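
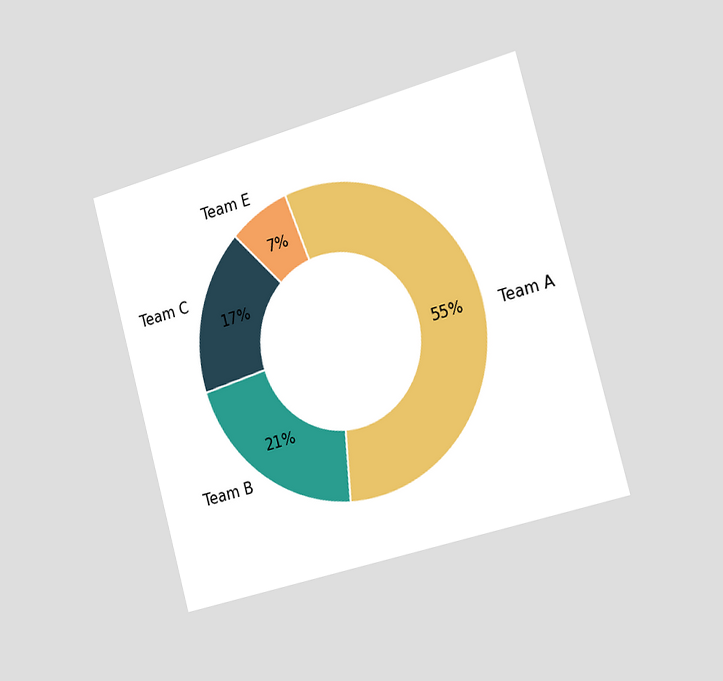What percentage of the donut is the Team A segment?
55%

The chart is tilted about 15° counter-clockwise and viewed slightly from the right. The Team A segment takes up 55% of the ring.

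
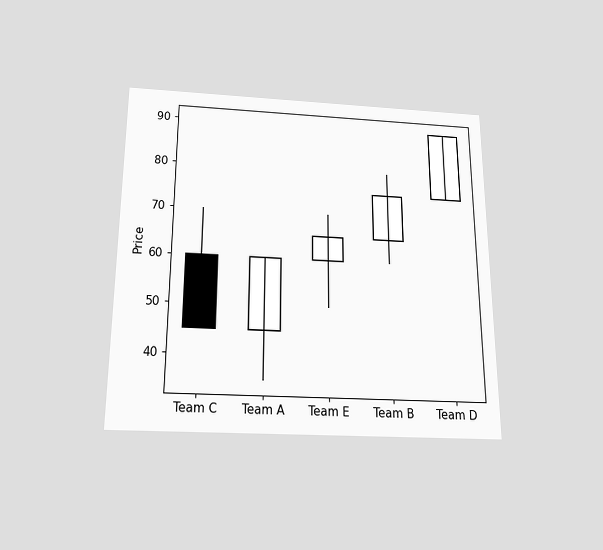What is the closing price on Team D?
90

The chart is viewed slightly from below. The Team D candle closes at 90.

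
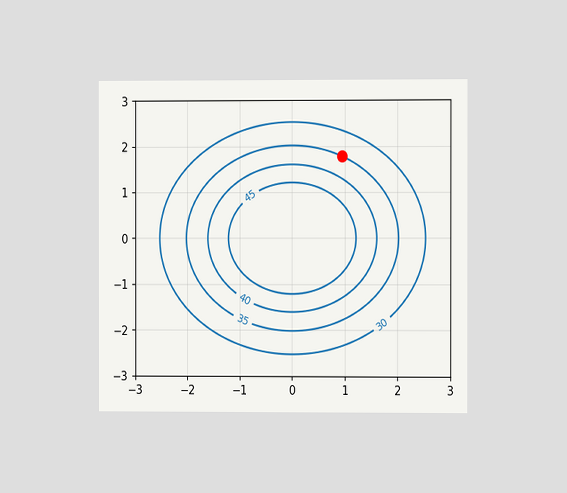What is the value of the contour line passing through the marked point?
35

The chart is viewed at a slight angle. The marked point sits on the contour labelled 35.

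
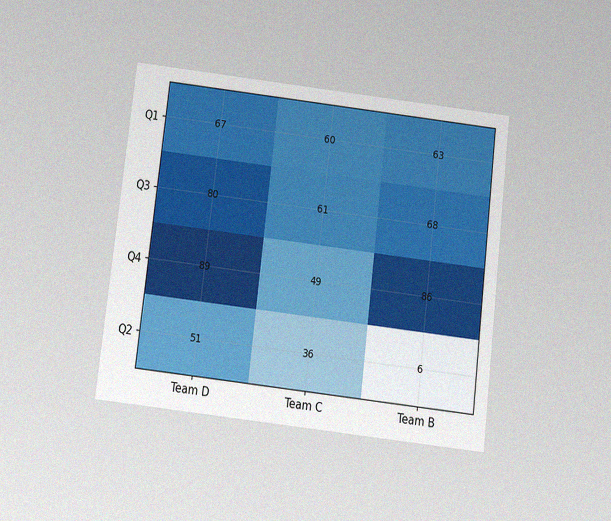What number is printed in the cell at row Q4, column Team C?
49

The chart is tilted about 7° clockwise and viewed slightly from below, with some photo noise. The (Q4, Team C) cell reads 49.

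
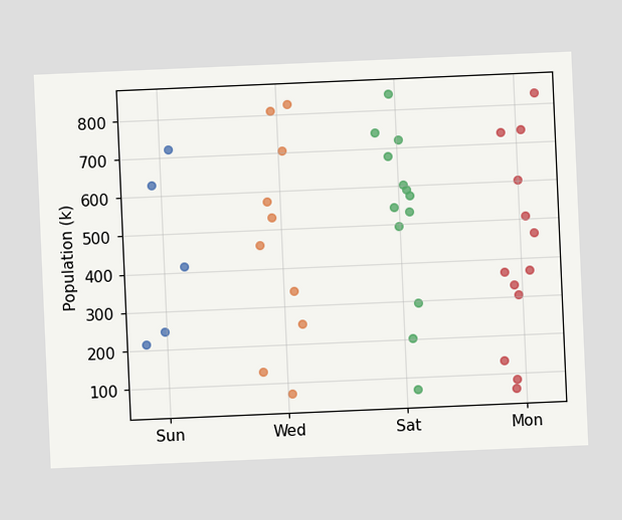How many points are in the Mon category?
The chart is tilted about 2° counter-clockwise. Counting the markers in the Mon column gives 13.

13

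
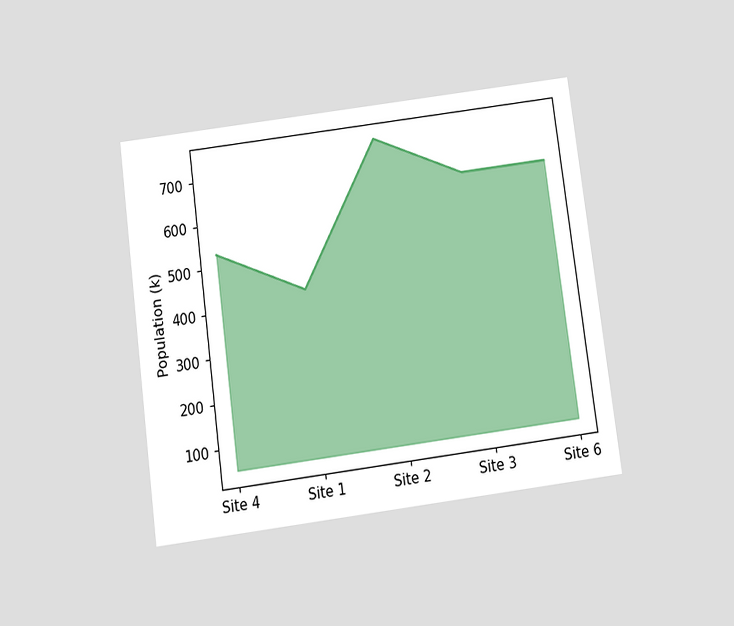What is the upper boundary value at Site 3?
The chart is tilted about 8° counter-clockwise and viewed slightly from below. At Site 3 the upper boundary is at 636k.

636k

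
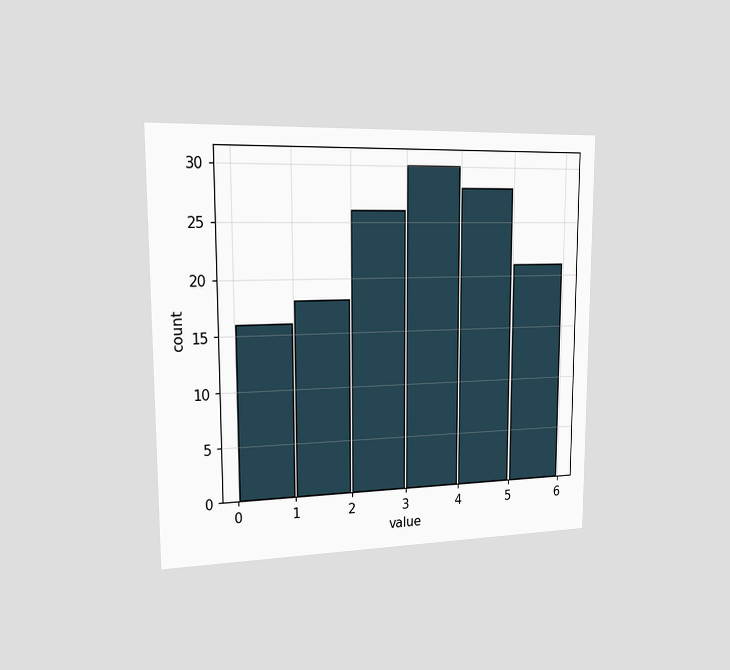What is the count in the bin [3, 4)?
The chart is viewed slightly from the left. The [3, 4) bin has height 30.

30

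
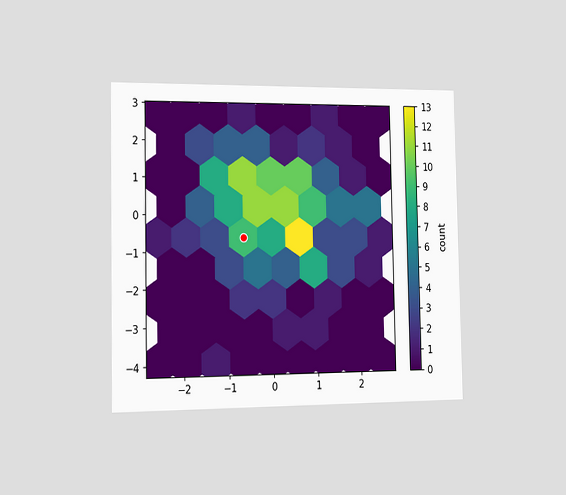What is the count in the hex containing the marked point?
The chart is viewed slightly from the left. The marked hex reads 9 on the colorbar.

9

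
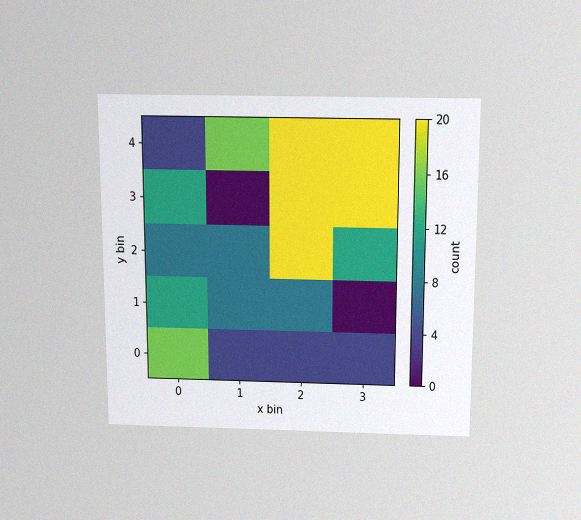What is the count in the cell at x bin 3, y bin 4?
The chart is viewed slightly from above, with some photo noise. Matching the cell (3, 4) against the colorbar gives 20.

20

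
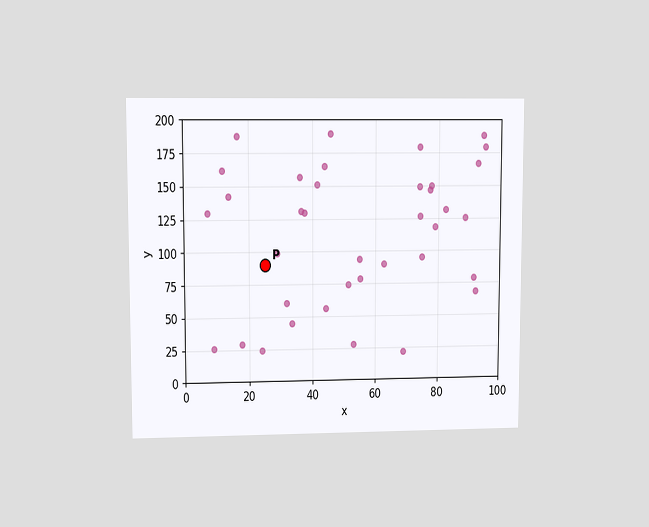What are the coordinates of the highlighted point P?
The chart is viewed at a slight angle. Following the gridlines from P to each axis, P sits at (25, 90).

(25, 90)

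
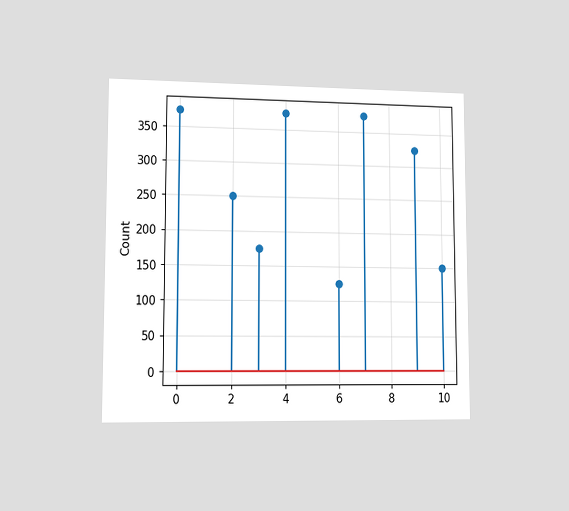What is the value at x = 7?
The chart is viewed at a slight angle. The stem at x=7 reaches 375.

375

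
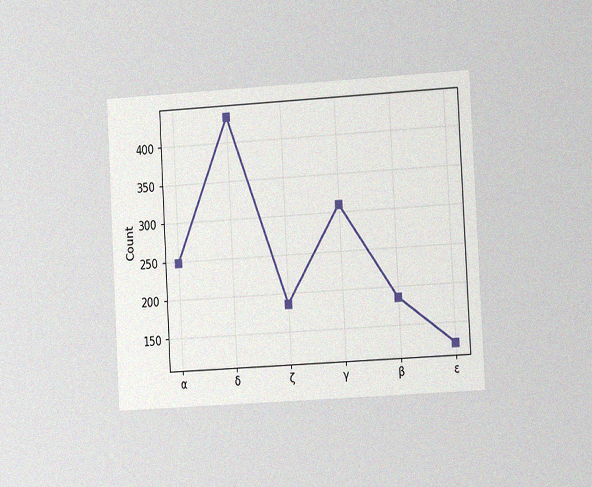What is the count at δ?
The chart is tilted about 3° counter-clockwise and viewed slightly from the right, with some photo noise. At δ, the line is at 434.

434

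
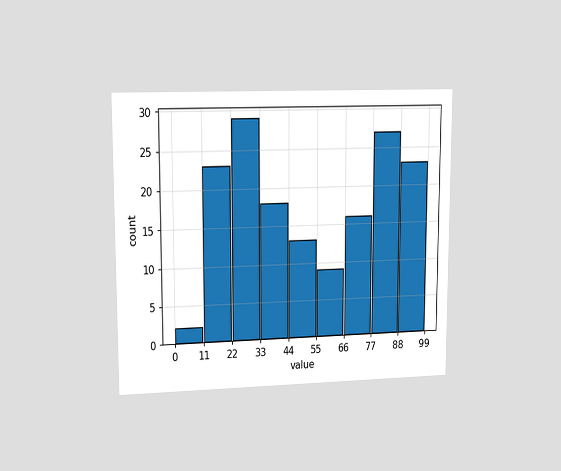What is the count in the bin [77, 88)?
27

The chart is viewed at a slight angle. The [77, 88) bin has height 27.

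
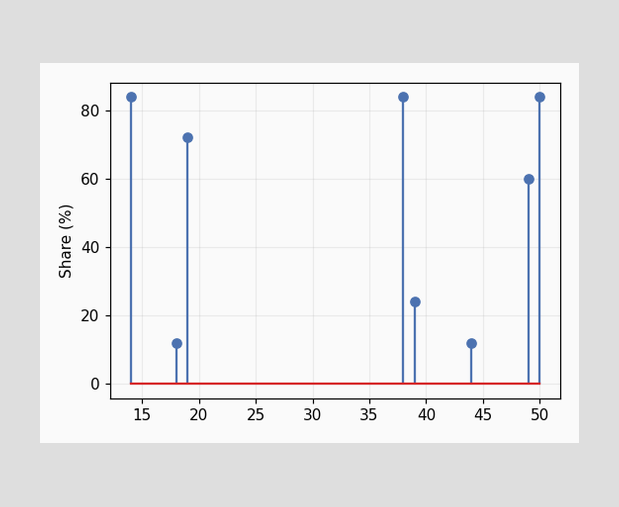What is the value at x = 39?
The stem at x=39 reaches 24%.

24%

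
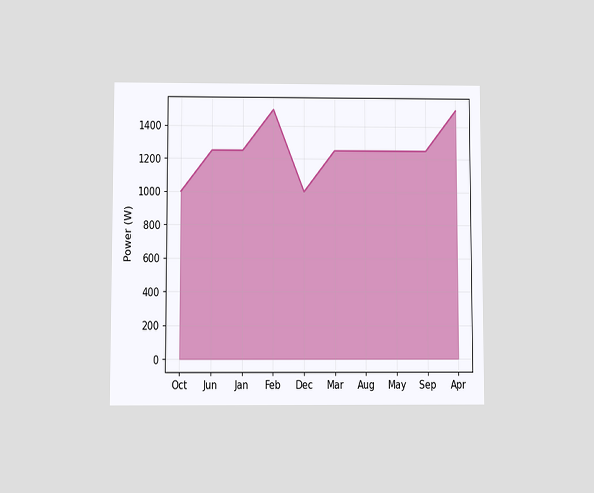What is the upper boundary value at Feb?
The chart is viewed slightly from below. At Feb the upper boundary is at 1500W.

1500W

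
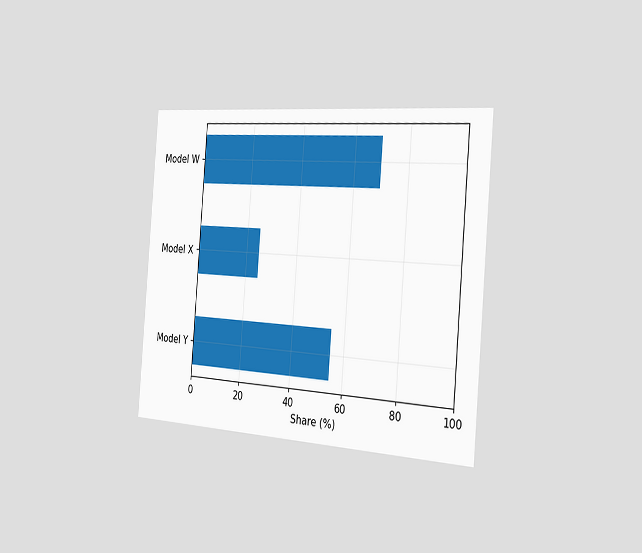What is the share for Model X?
The chart is tilted about 5° clockwise and viewed slightly from the right. Reading along the chart's x-axis, the Model X bar reaches 25%.

25%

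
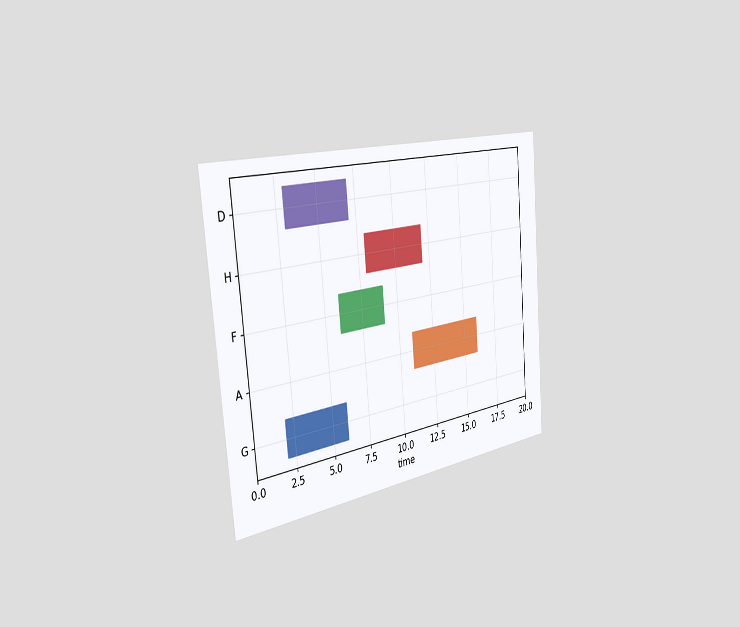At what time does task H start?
8

The chart is tilted about 5° counter-clockwise and viewed slightly from the left. The H bar begins at t=8.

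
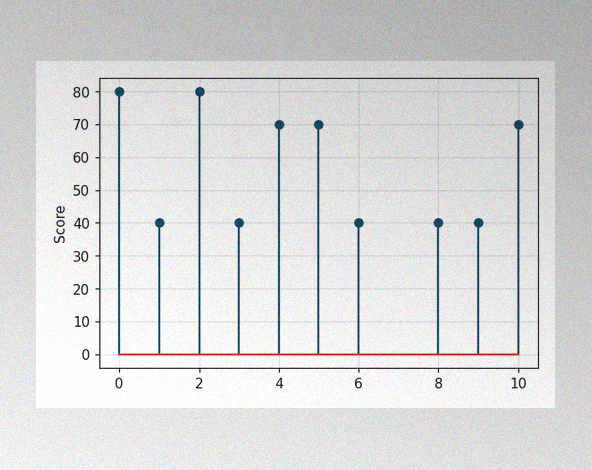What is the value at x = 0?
The image has some photo noise and uneven lighting. The stem at x=0 reaches 80.

80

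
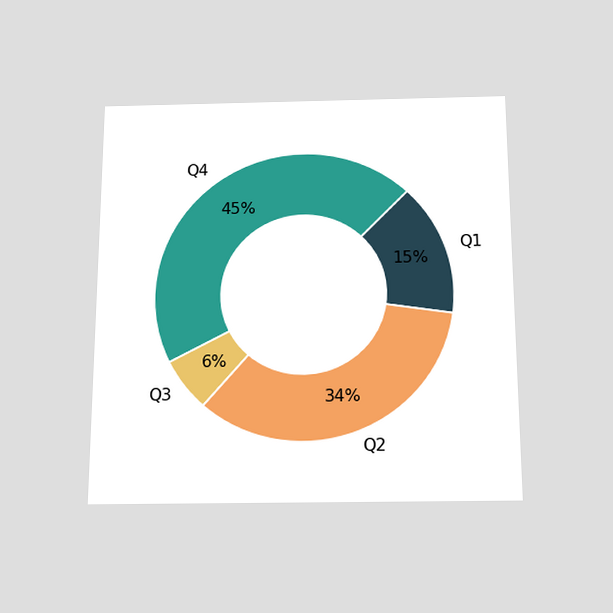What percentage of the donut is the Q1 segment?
The chart is viewed slightly from below. The Q1 segment takes up 15% of the ring.

15%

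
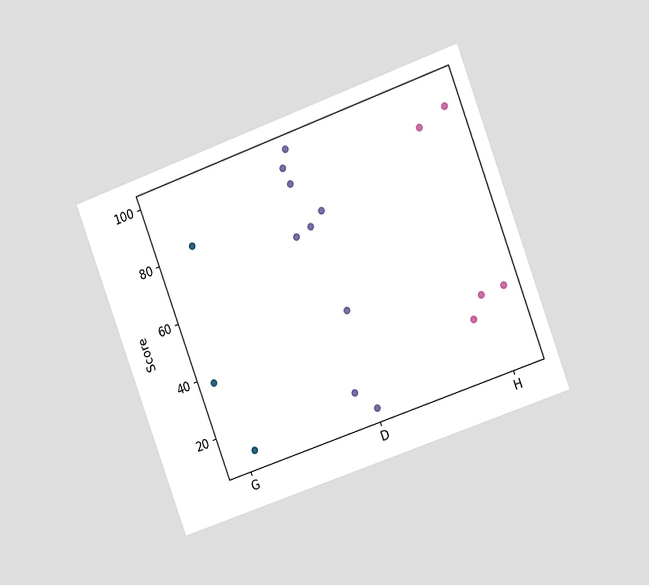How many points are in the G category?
3

The chart is tilted about 20° counter-clockwise and viewed slightly from the right. Counting the markers in the G column gives 3.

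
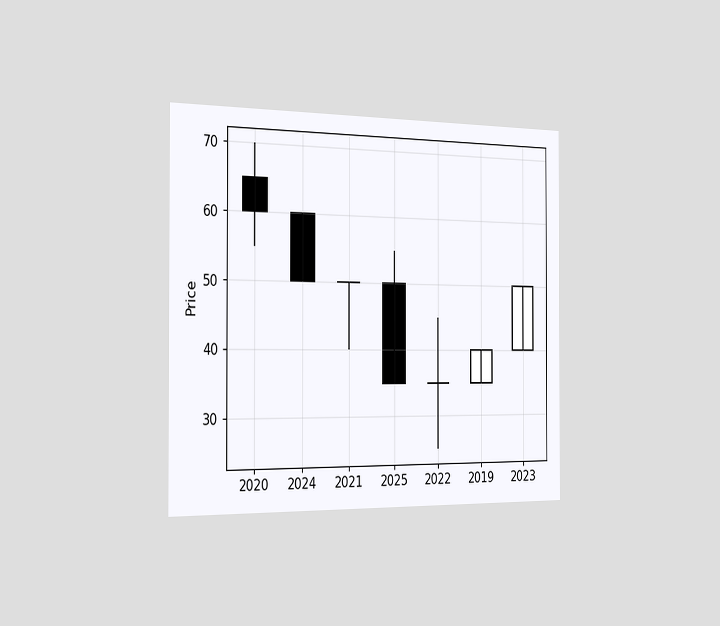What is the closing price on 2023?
The chart is viewed slightly from the left. The 2023 candle closes at 50.

50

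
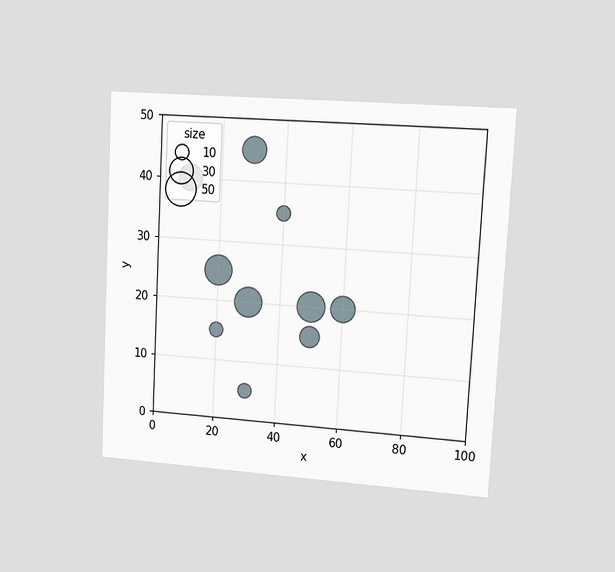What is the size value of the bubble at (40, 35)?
The chart is tilted about 3° clockwise and viewed at a slight angle. Matching the bubble at (40, 35) against the size legend gives 10.

10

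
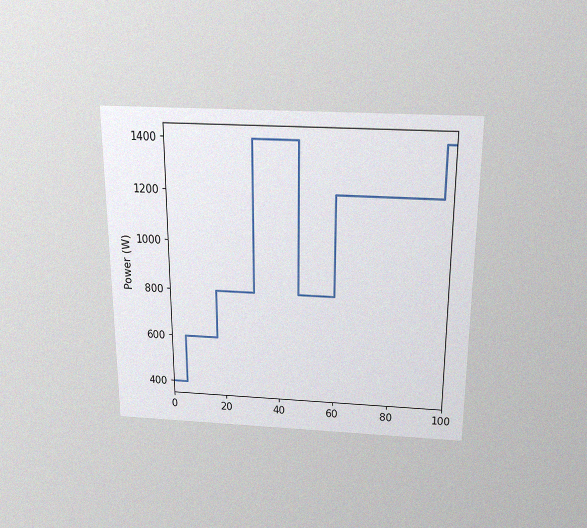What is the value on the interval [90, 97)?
The chart is viewed slightly from above, with some photo noise. On [90, 97) the step sits at 1200W.

1200W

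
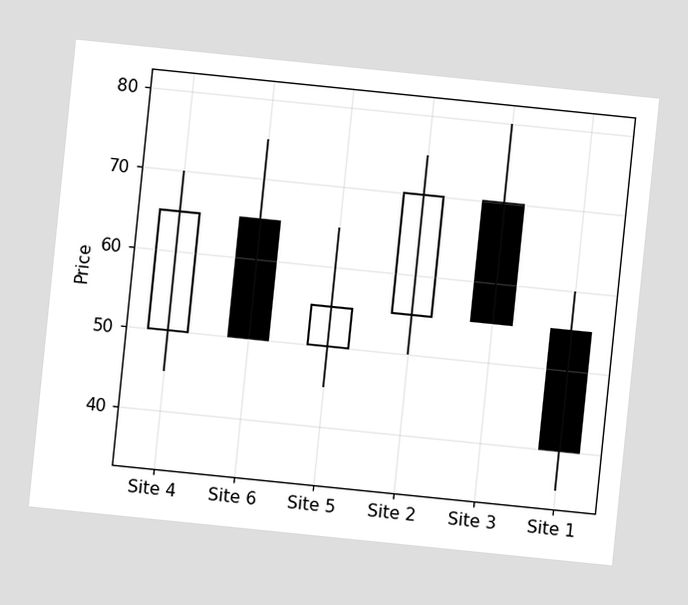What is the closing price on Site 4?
The chart is tilted about 6° clockwise. The Site 4 candle closes at 65.

65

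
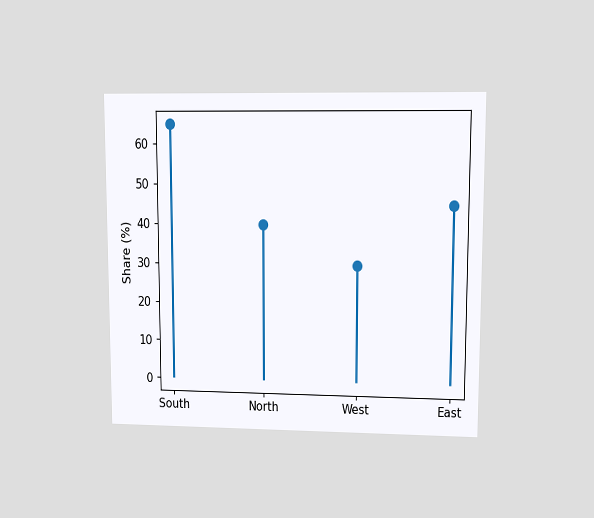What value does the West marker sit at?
30%

The chart is viewed at a slight angle. The West marker sits at 30%.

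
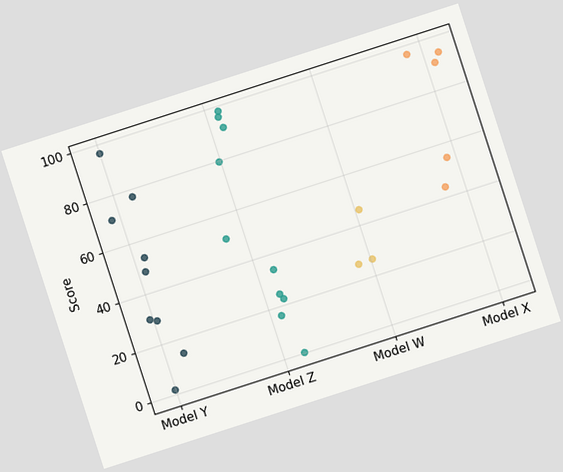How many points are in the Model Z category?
The chart is tilted about 18° counter-clockwise. Counting the markers in the Model Z column gives 10.

10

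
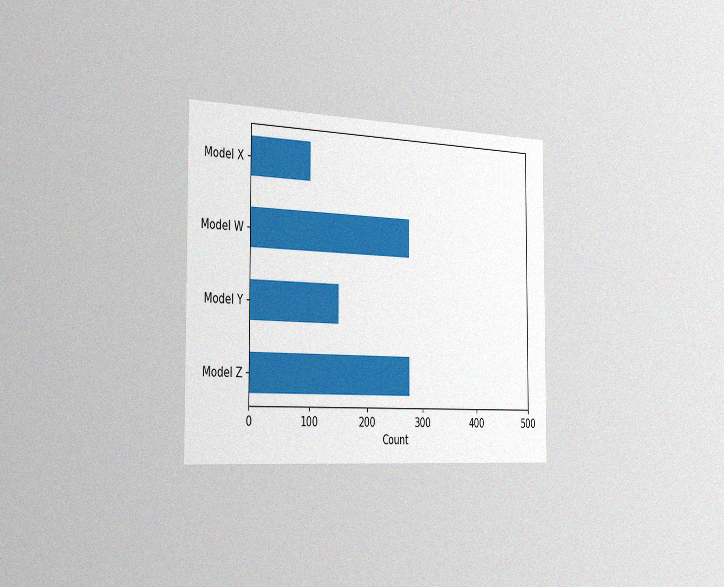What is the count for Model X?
The chart is viewed slightly from the left, with some photo noise. Reading along the chart's x-axis, the Model X bar reaches 100.

100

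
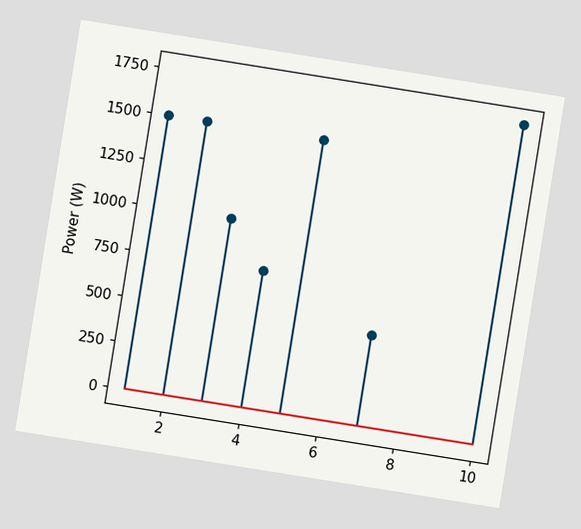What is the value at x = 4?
The chart is tilted about 9° clockwise. The stem at x=4 reaches 750W.

750W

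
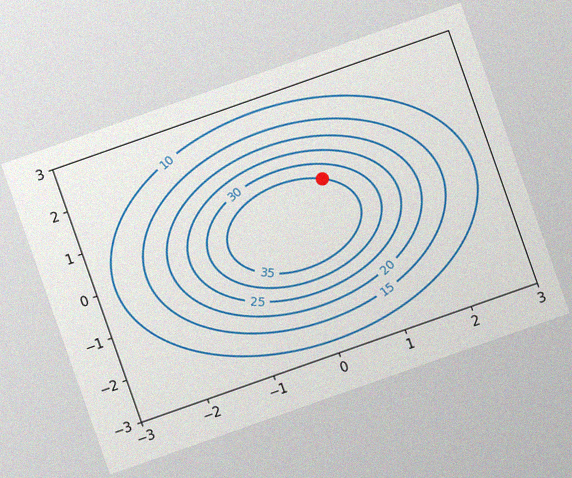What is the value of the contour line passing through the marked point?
The chart is tilted about 19° counter-clockwise, with some photo noise. The marked point sits on the contour labelled 35.

35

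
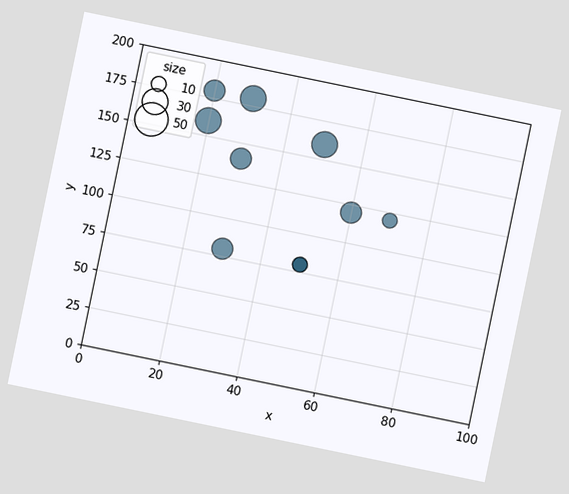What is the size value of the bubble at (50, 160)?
30

The chart is tilted about 12° clockwise. Matching the bubble at (50, 160) against the size legend gives 30.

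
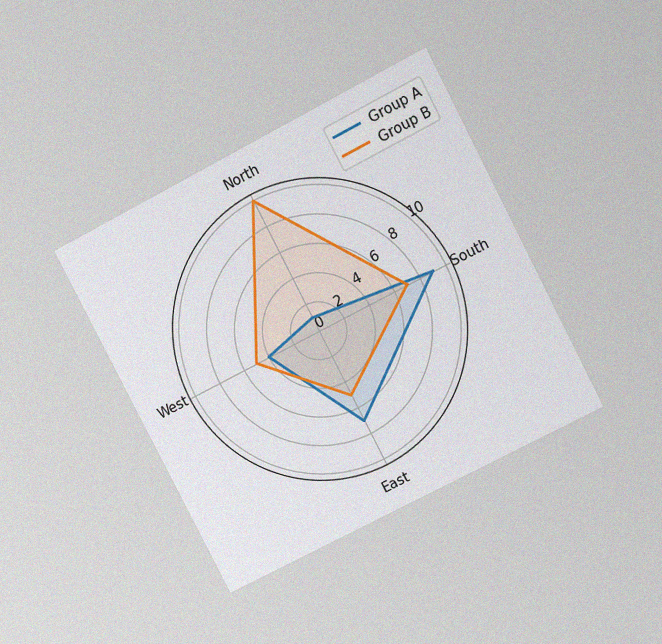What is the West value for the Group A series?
4

The chart is tilted about 28° counter-clockwise and viewed at a slight angle, with some photo noise. On the West axis, Group A reaches 4.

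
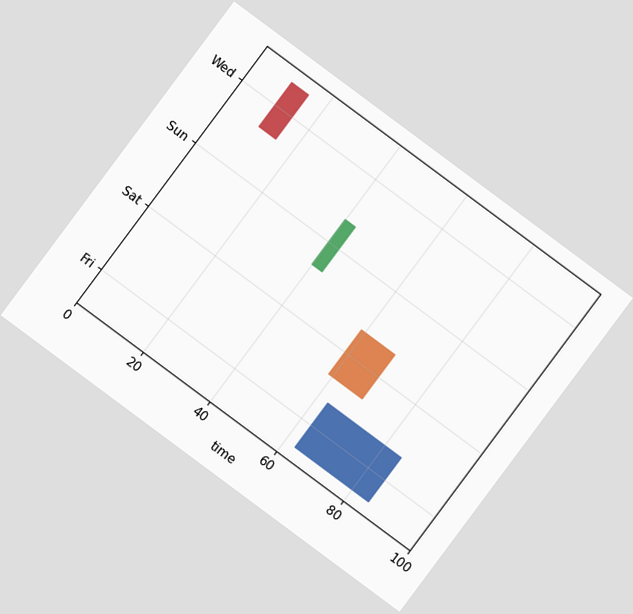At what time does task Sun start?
The chart is tilted about 37° clockwise. The Sun bar begins at t=40.

40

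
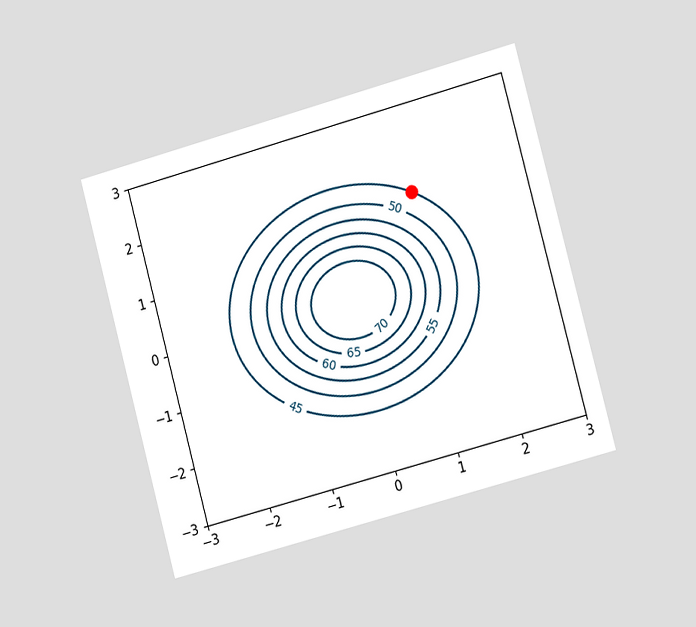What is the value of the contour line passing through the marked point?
The chart is tilted about 15° counter-clockwise and viewed slightly from the right. The marked point sits on the contour labelled 45.

45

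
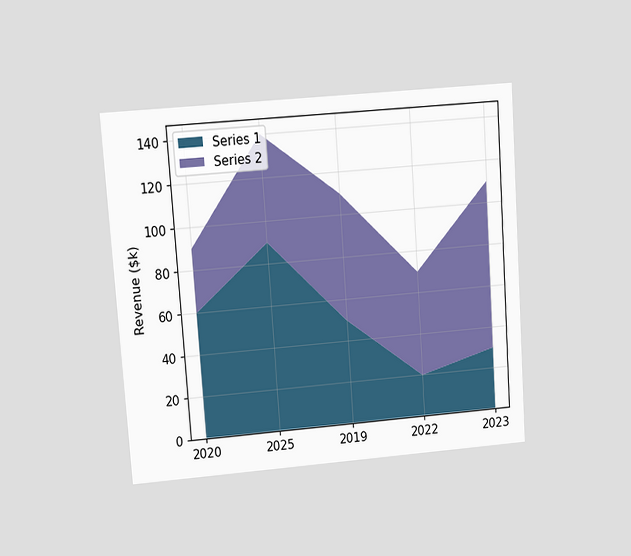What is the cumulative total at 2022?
$70k

The chart is tilted about 4° counter-clockwise and viewed at a slight angle. The stacked total at 2022 reaches $70k.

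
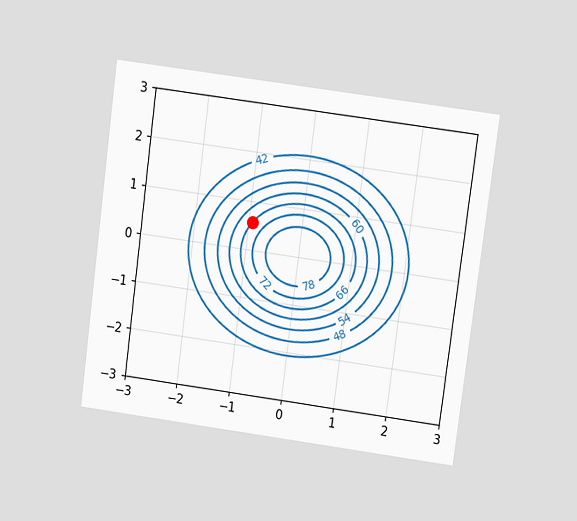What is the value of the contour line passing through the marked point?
The chart is tilted about 7° clockwise and viewed at a slight angle. The marked point sits on the contour labelled 66.

66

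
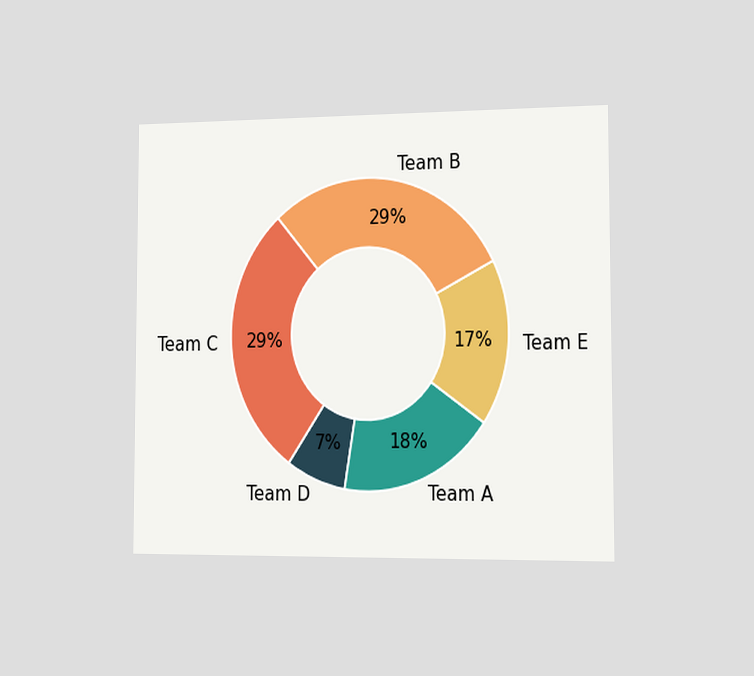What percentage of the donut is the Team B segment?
The chart is viewed slightly from the right. The Team B segment takes up 29% of the ring.

29%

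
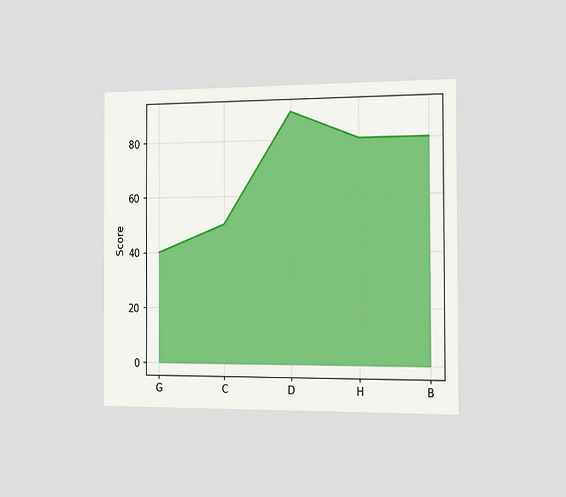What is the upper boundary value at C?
50

The chart is viewed slightly from the right. At C the upper boundary is at 50.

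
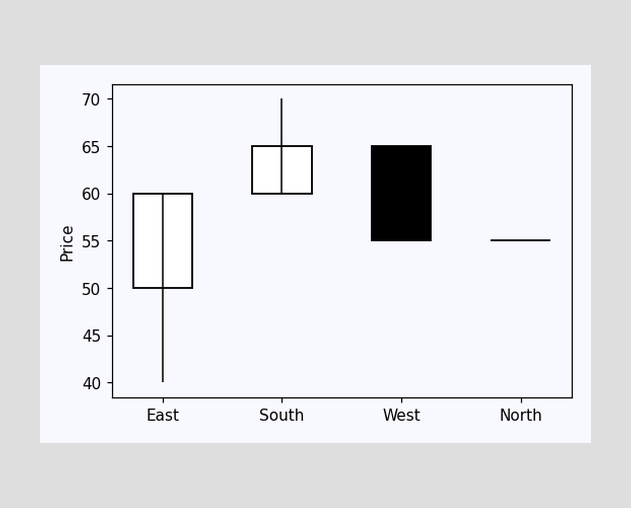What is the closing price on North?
55

The North candle closes at 55.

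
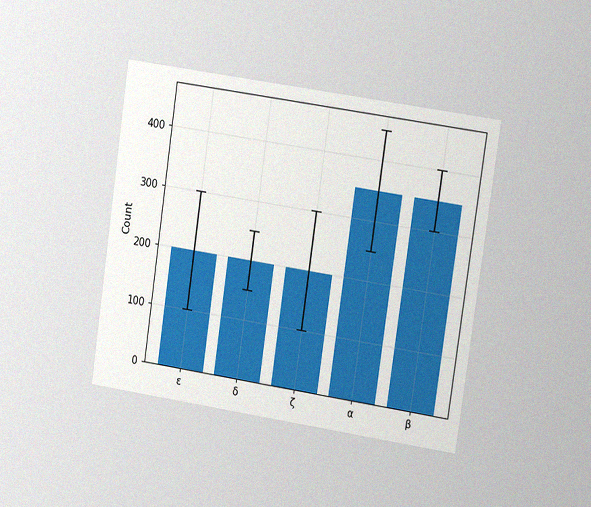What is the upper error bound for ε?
300

The chart is tilted about 8° clockwise and viewed slightly from the right, with some photo noise. The ε bar's upper whisker reaches 300.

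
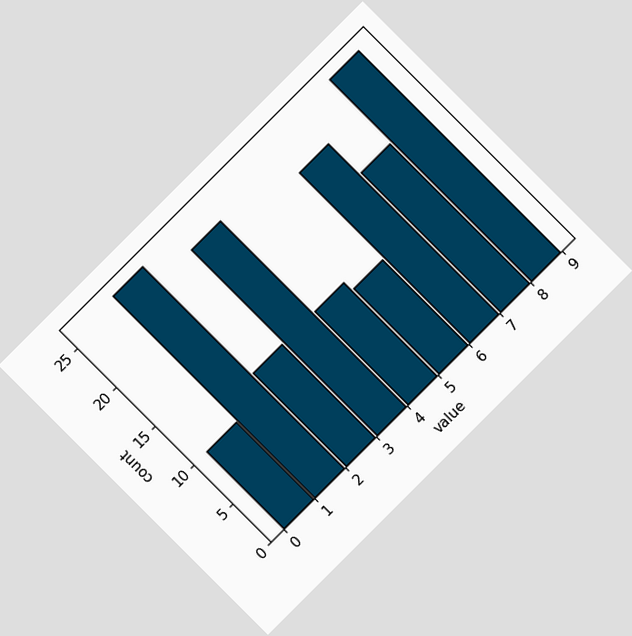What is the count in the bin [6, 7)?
22

The chart is tilted about 45° counter-clockwise. The [6, 7) bin has height 22.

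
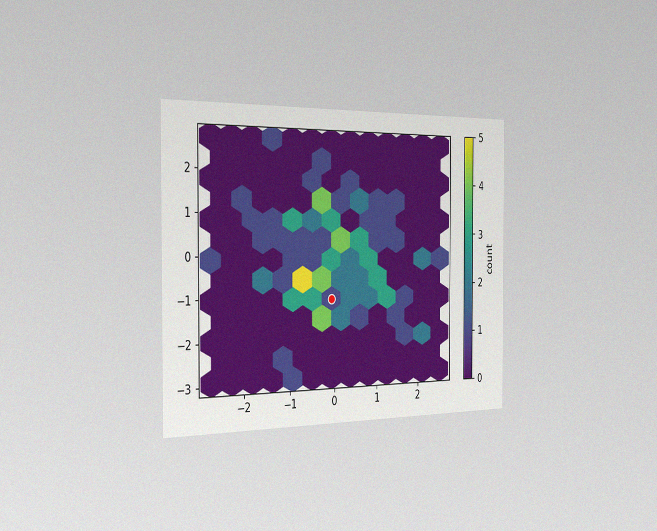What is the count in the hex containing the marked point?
The chart is viewed slightly from the left, with some photo noise. The marked hex reads 1 on the colorbar.

1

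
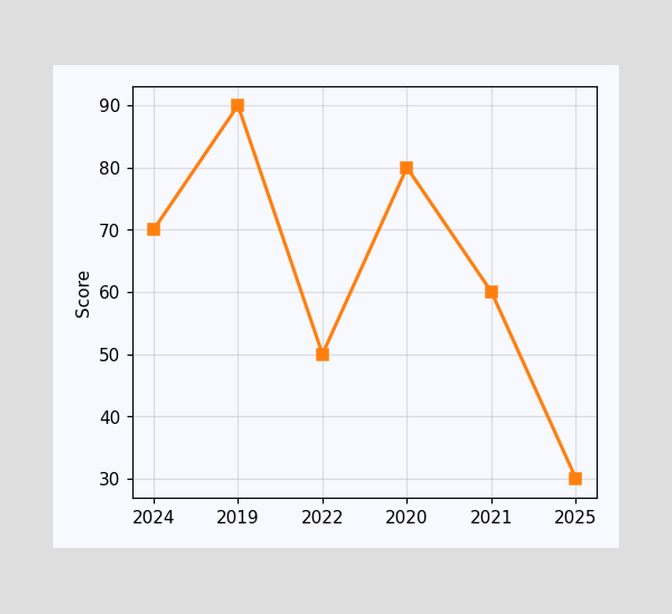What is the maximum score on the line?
The highest point is at 2019, and reading across to the y-axis gives 90.

90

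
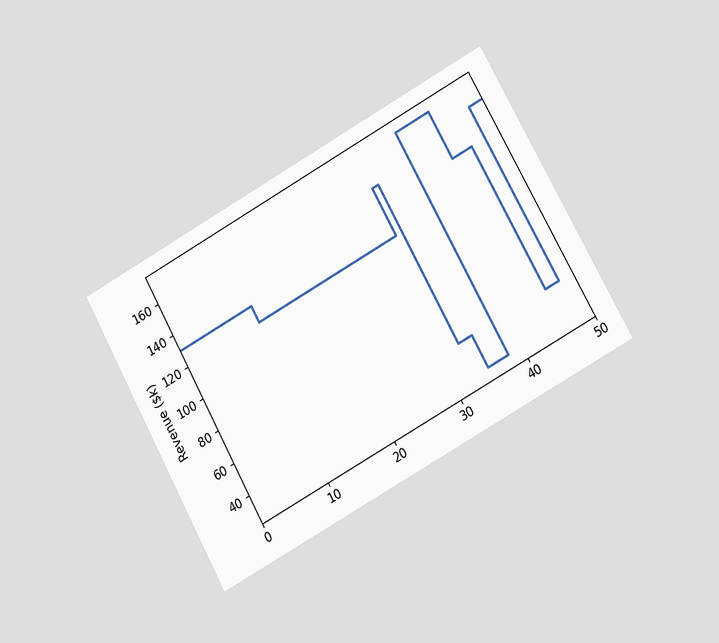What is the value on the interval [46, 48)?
The chart is tilted about 29° counter-clockwise and viewed at a slight angle. On [46, 48) the step sits at $50k.

$50k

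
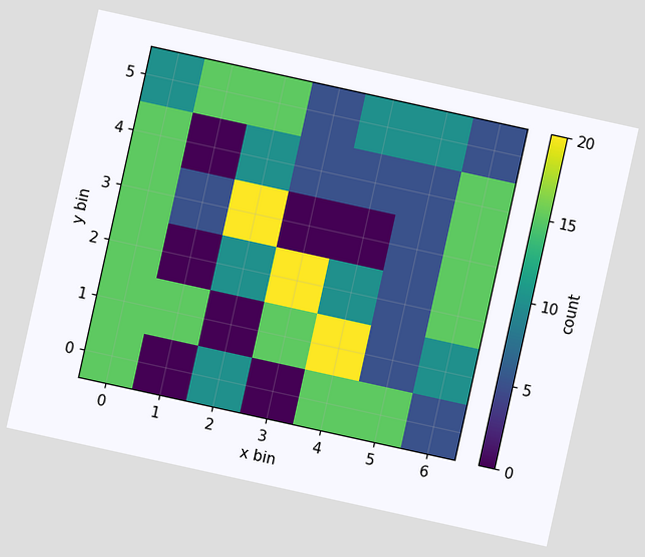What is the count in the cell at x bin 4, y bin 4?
The chart is tilted about 12° clockwise. Matching the cell (4, 4) against the colorbar gives 5.

5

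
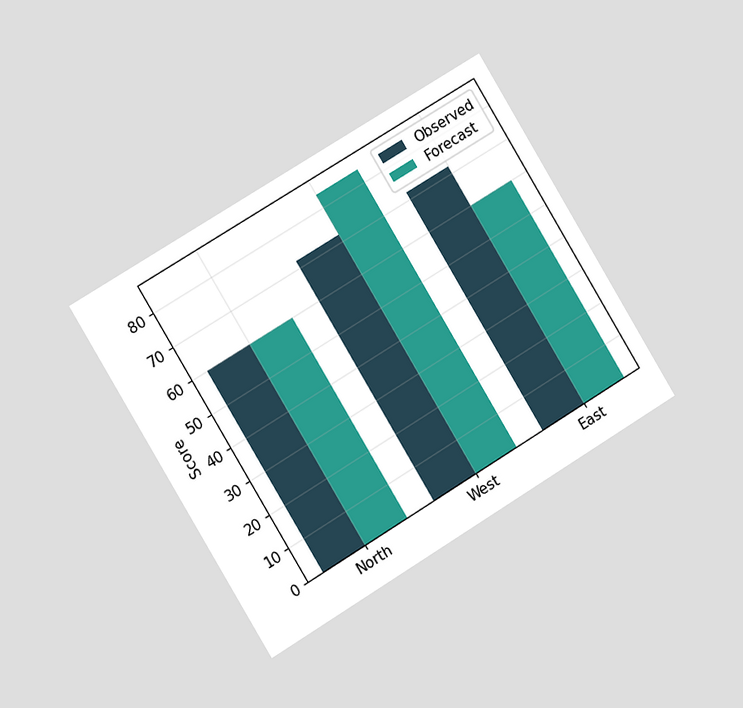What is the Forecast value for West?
84

The chart is tilted about 31° counter-clockwise and viewed slightly from the left. The Forecast bar at West reaches 84 on the y-axis.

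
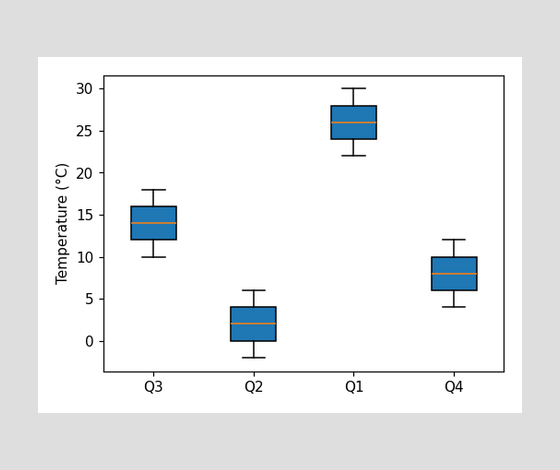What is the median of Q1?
26°C

The median line in the Q1 box sits at 26°C.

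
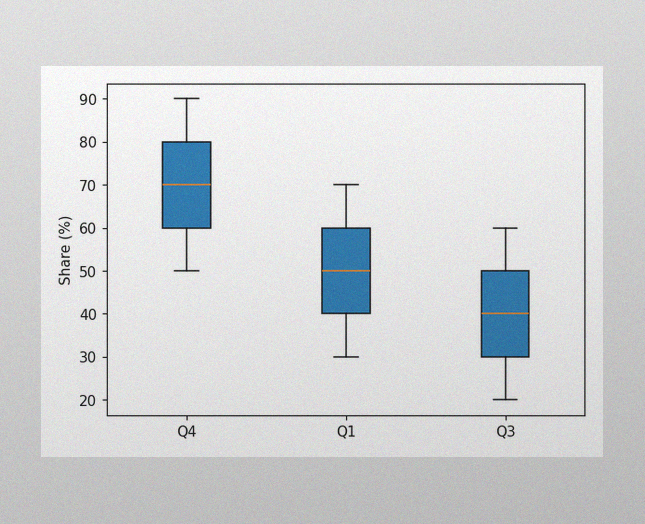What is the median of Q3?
The image has some photo noise and uneven lighting. The median line in the Q3 box sits at 40%.

40%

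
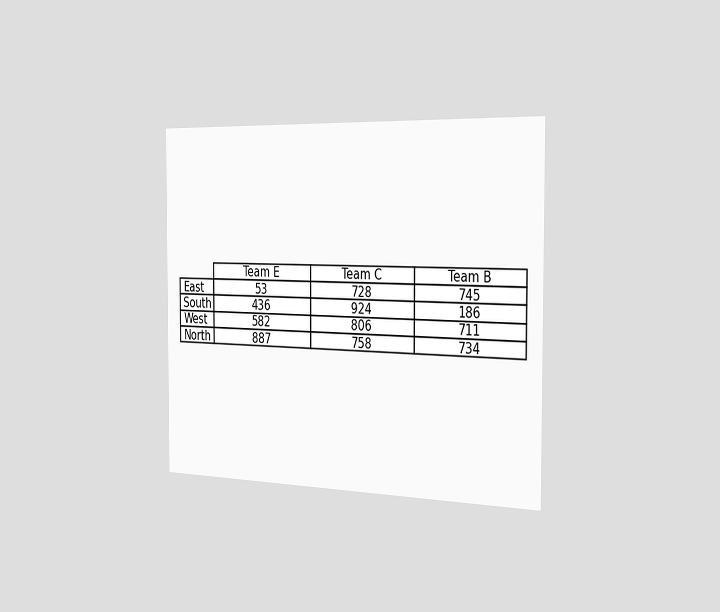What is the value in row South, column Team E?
The chart is viewed slightly from the right. The (South, Team E) cell reads 436.

436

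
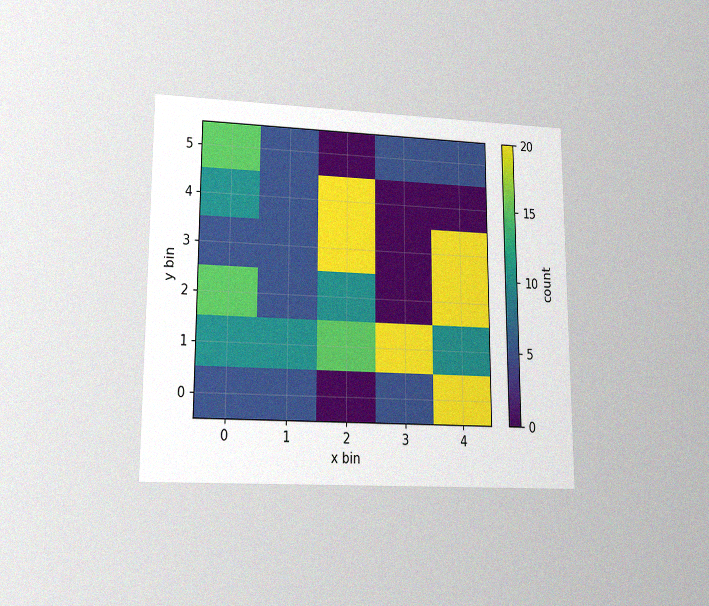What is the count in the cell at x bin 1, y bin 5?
The chart is viewed at a slight angle, with some photo noise. Matching the cell (1, 5) against the colorbar gives 5.

5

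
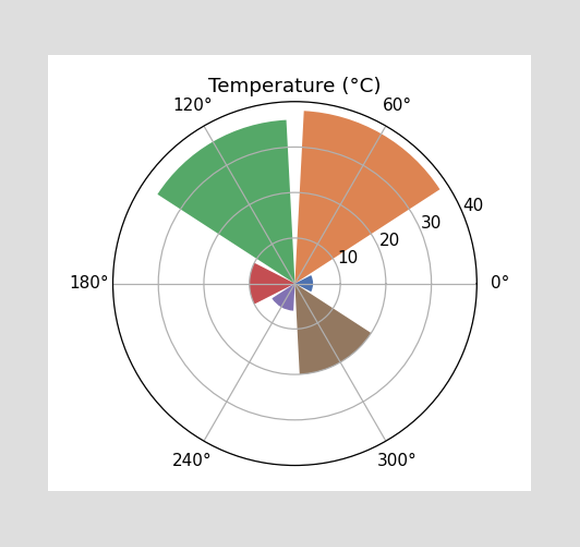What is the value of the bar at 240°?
6°C

The bar at 240° reaches 6°C on the radial axis.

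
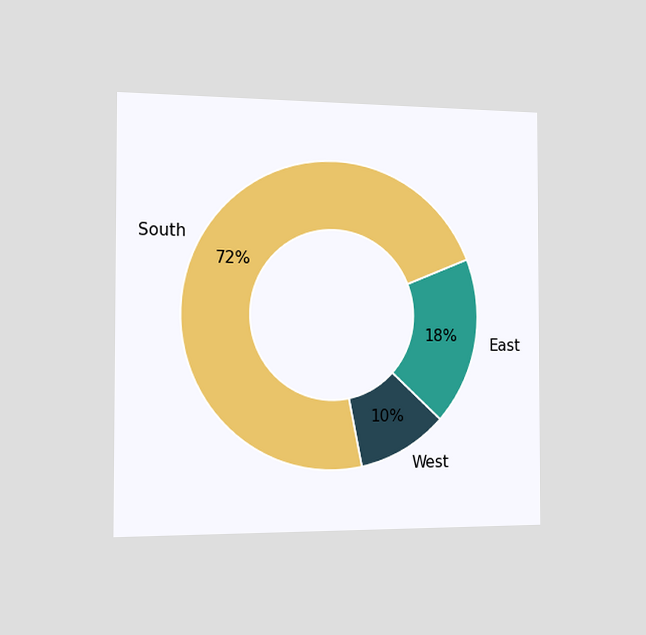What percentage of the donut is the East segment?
18%

The chart is viewed slightly from the left. The East segment takes up 18% of the ring.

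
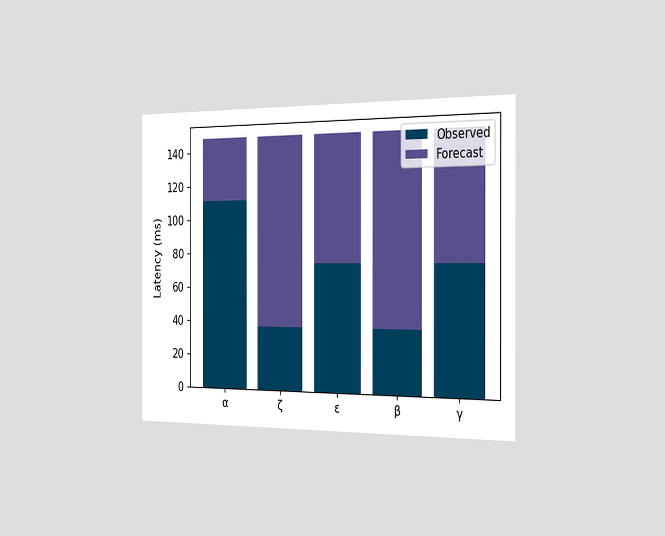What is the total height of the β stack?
148ms

The chart is viewed slightly from the right. The β stack's top reaches 148ms on the y-axis.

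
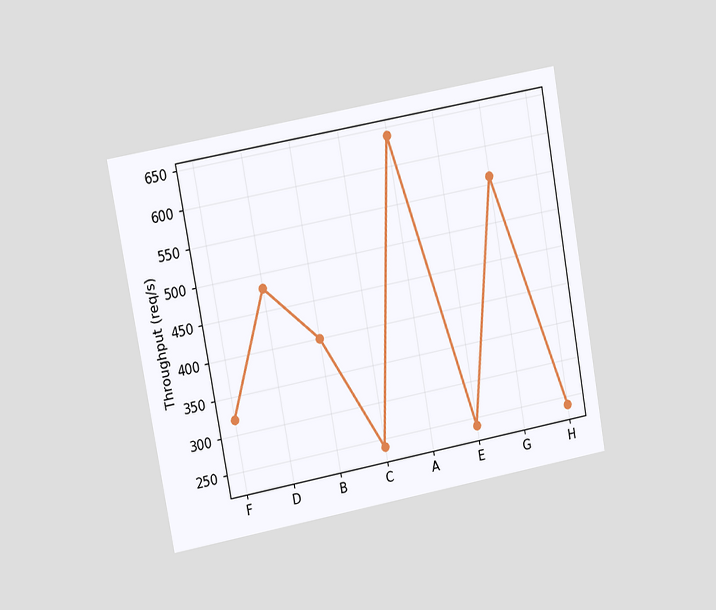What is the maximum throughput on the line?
The chart is tilted about 10° counter-clockwise and viewed at a slight angle. The highest point is at A, and reading across to the y-axis gives 640req/s.

640req/s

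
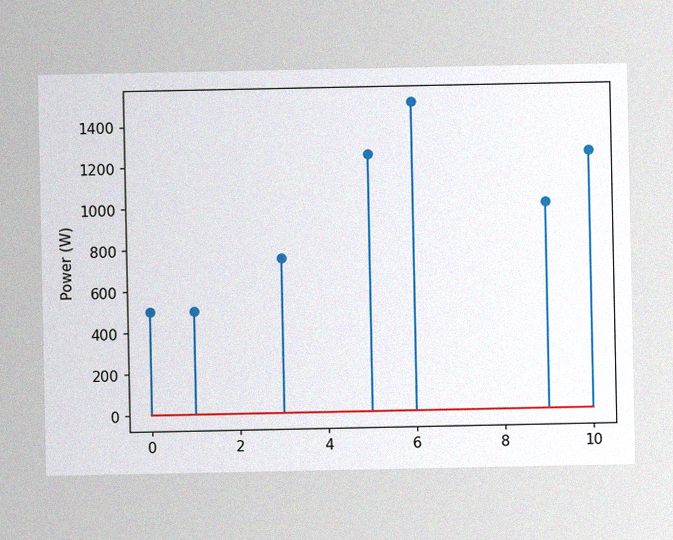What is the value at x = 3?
750W

The image has some photo noise and uneven lighting. The stem at x=3 reaches 750W.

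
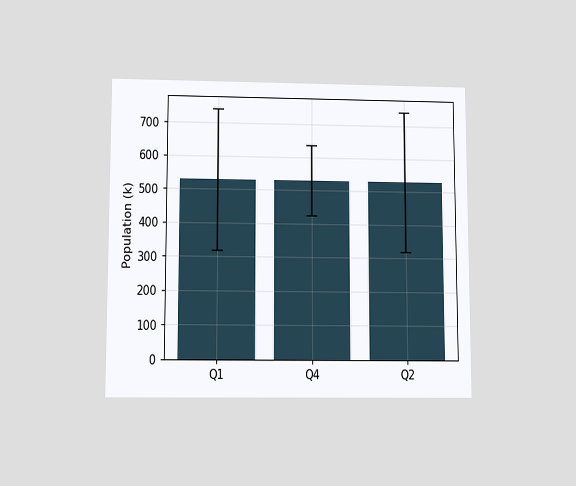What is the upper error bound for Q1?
742k

The chart is viewed slightly from below. The Q1 bar's upper whisker reaches 742k.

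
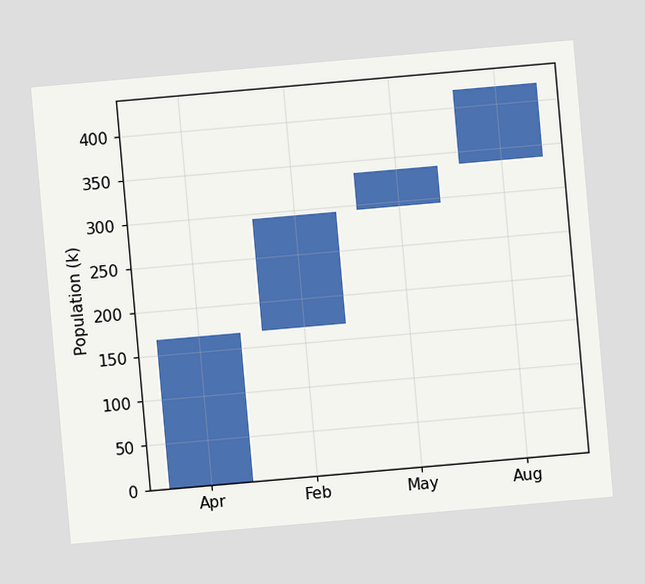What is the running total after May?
336k

The chart is tilted about 5° counter-clockwise. After May the running total reaches 336k.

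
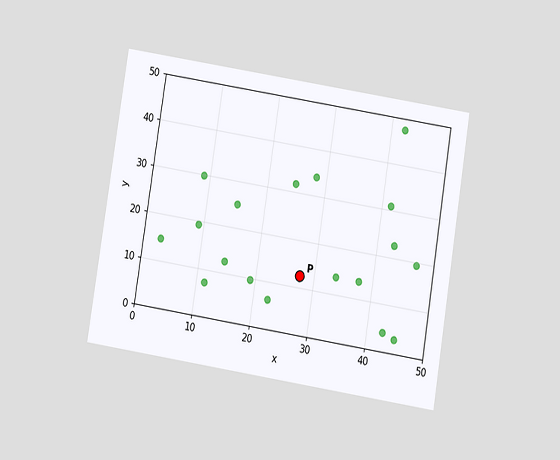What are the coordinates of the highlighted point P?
(27.5, 12.5)

The chart is tilted about 9° clockwise and viewed slightly from below. Following the gridlines from P to each axis, P sits at (27.5, 12.5).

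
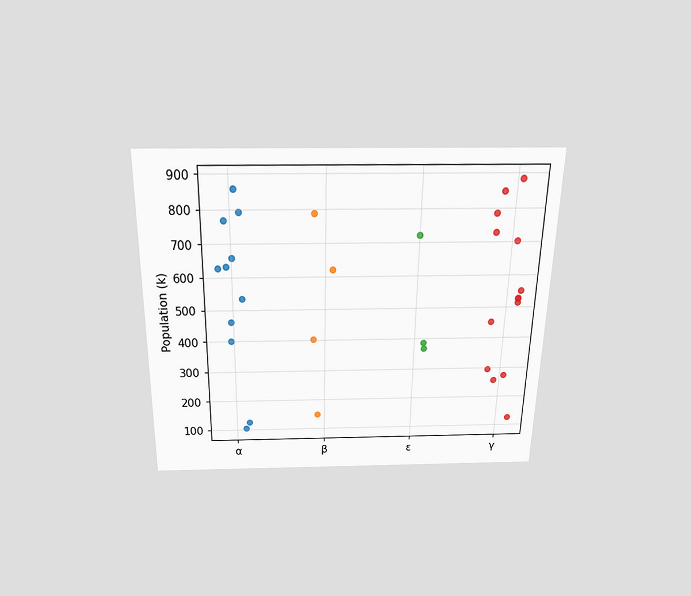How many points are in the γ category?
14

The chart is viewed slightly from above. Counting the markers in the γ column gives 14.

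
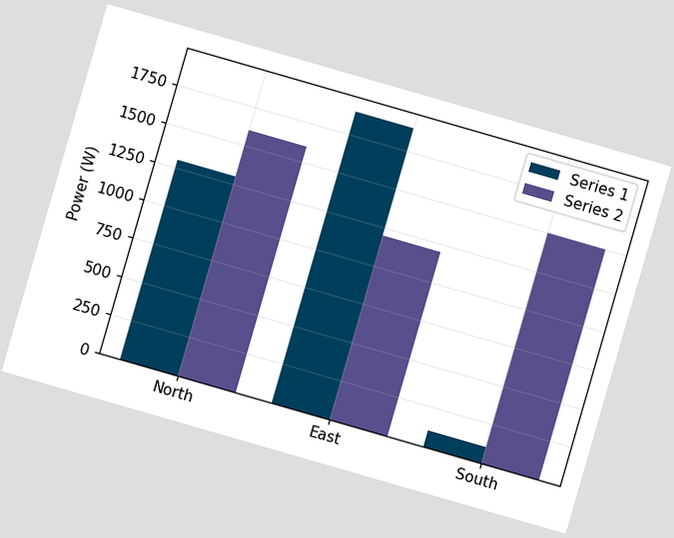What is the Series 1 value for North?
The chart is tilted about 16° clockwise. The Series 1 bar at North reaches 1300W on the y-axis.

1300W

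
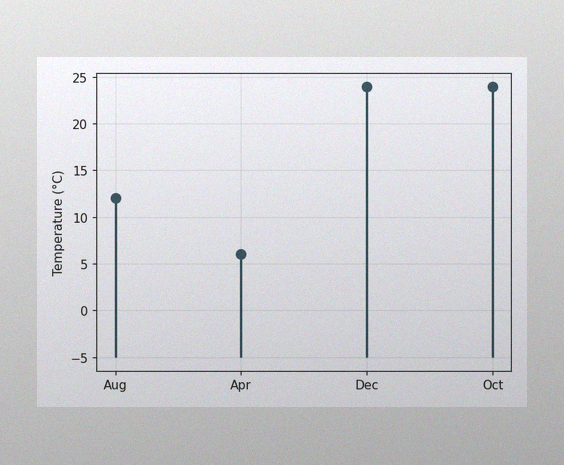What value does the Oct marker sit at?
The image has some photo noise and uneven lighting. The Oct marker sits at 24°C.

24°C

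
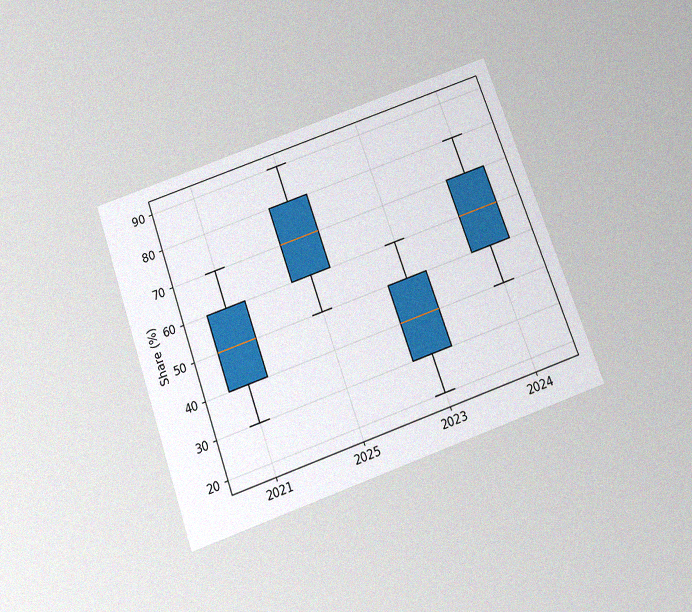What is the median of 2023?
40%

The chart is tilted about 20° counter-clockwise and viewed slightly from below, with some photo noise. The median line in the 2023 box sits at 40%.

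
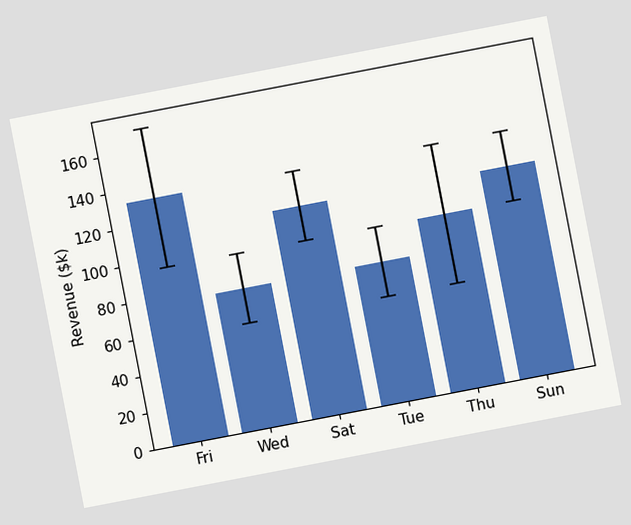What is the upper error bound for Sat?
The chart is tilted about 11° counter-clockwise. The Sat bar's upper whisker reaches $133k.

$133k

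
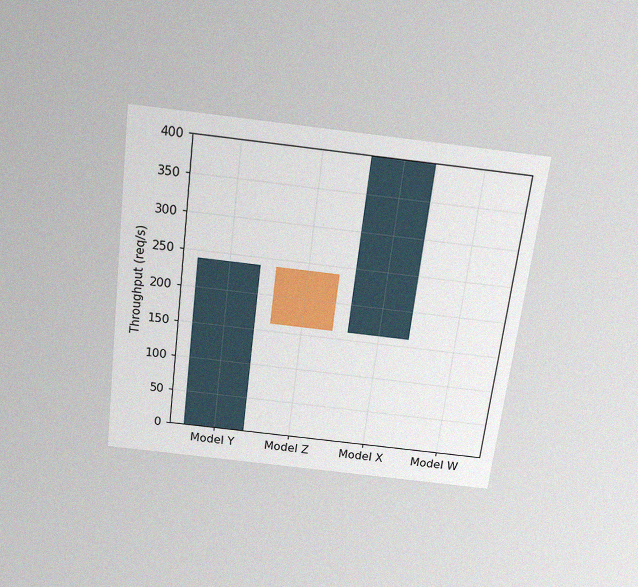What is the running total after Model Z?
The chart is tilted about 7° clockwise and viewed slightly from above, with some photo noise. After Model Z the running total reaches 160req/s.

160req/s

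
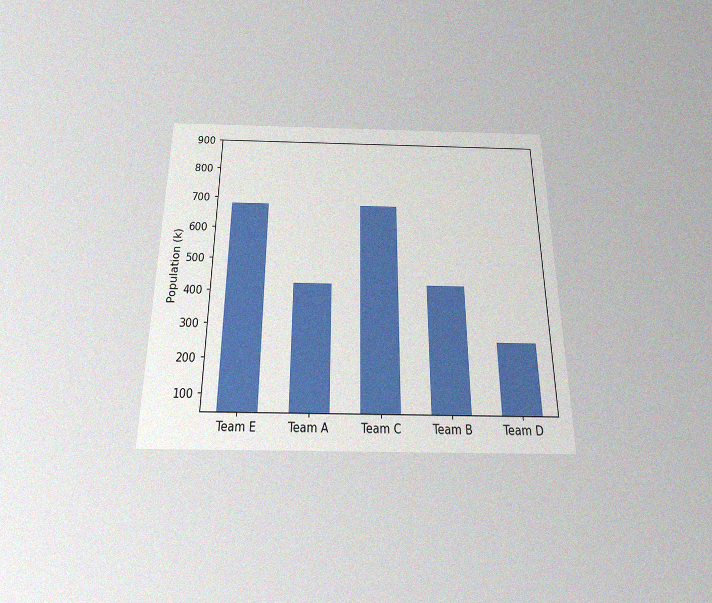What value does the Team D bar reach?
The chart is viewed slightly from below, with some photo noise. Reading along the chart's y-axis, the Team D bar reaches 255k.

255k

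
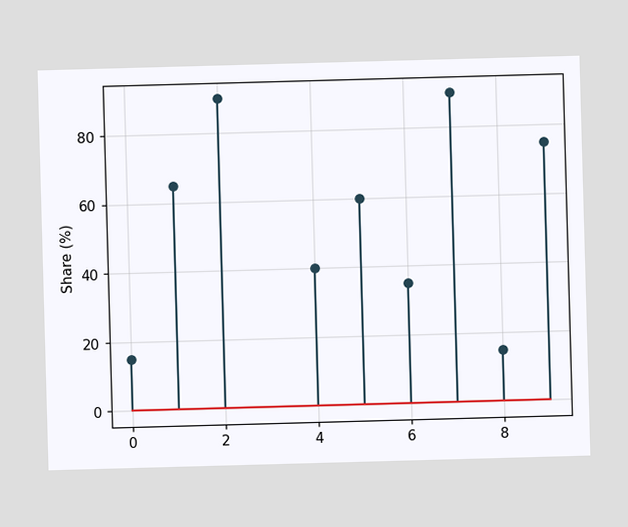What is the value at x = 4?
40%

The stem at x=4 reaches 40%.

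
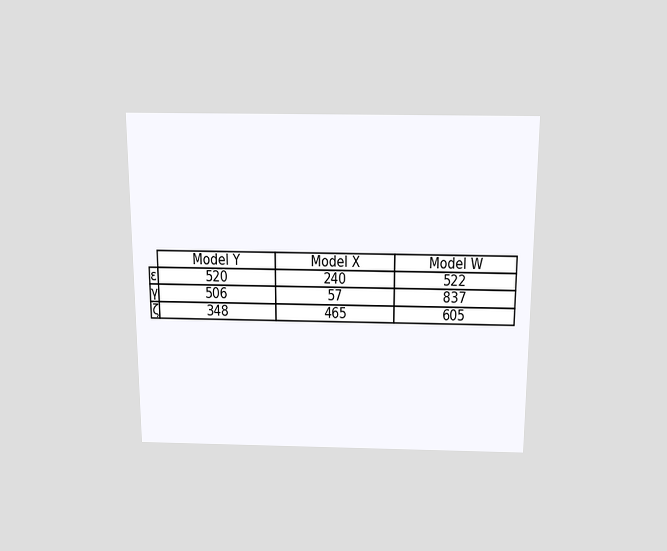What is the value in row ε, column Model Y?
The chart is viewed slightly from above. The (ε, Model Y) cell reads 520.

520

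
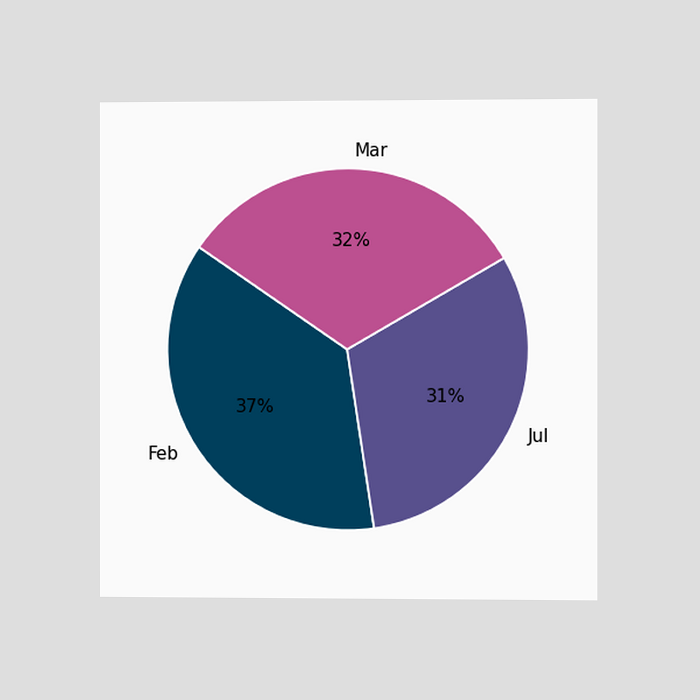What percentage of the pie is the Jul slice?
31%

The chart is viewed slightly from the right. The Jul slice takes up 31% of the pie.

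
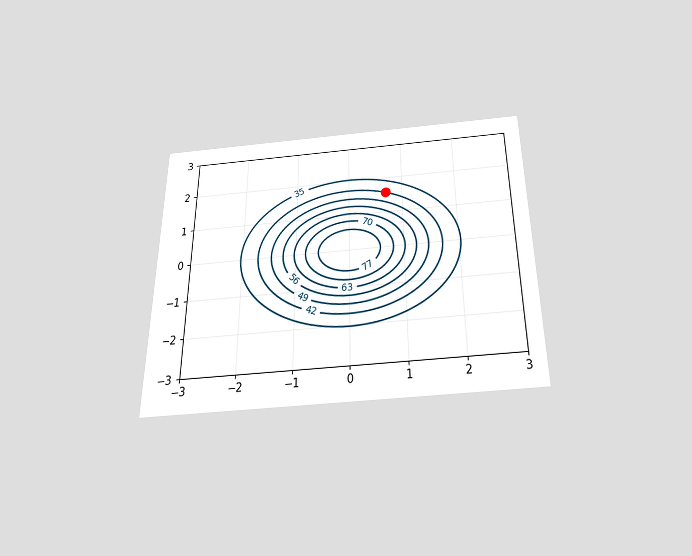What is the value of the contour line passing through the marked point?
The chart is viewed slightly from below. The marked point sits on the contour labelled 42.

42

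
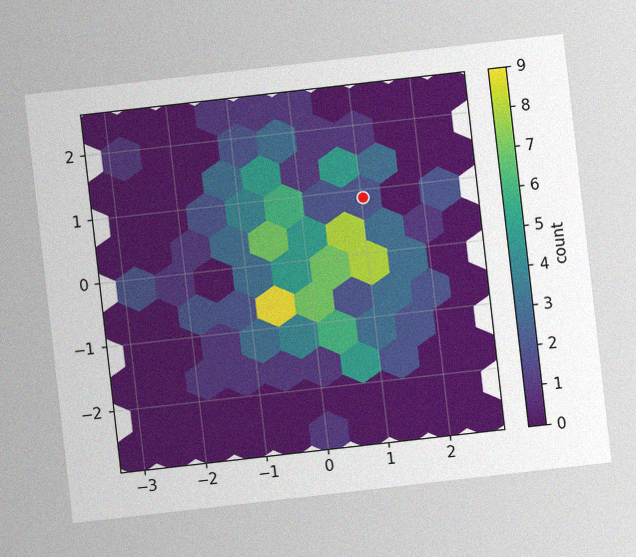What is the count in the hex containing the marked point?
2

The chart is tilted about 6° counter-clockwise, with some photo noise. The marked hex reads 2 on the colorbar.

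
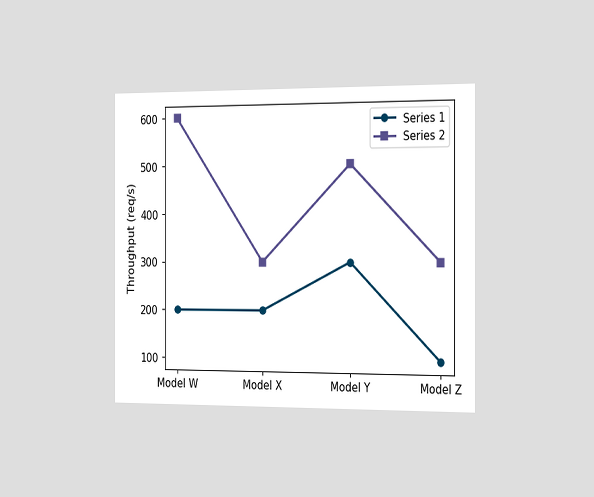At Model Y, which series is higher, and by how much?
Series 2, by 200req/s

The chart is viewed slightly from the right. At Model Y, Series 2 sits above the other line by 200req/s.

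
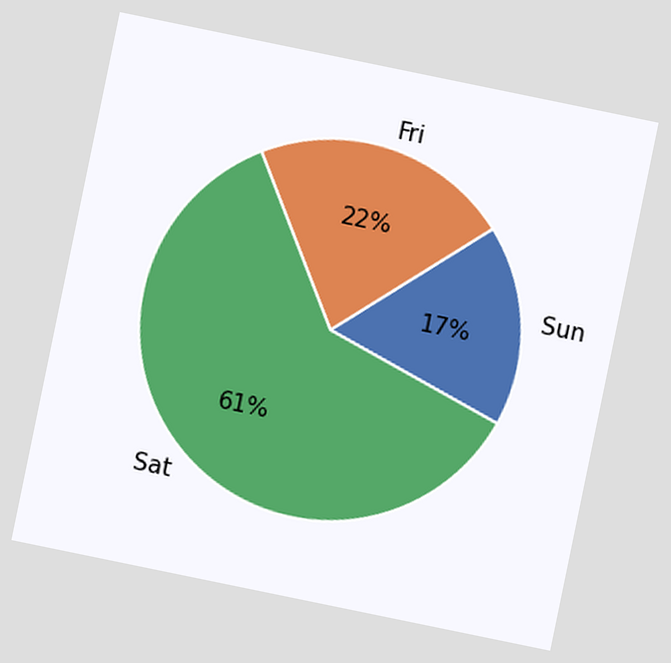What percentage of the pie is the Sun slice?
The chart is tilted about 12° clockwise. The Sun slice takes up 17% of the pie.

17%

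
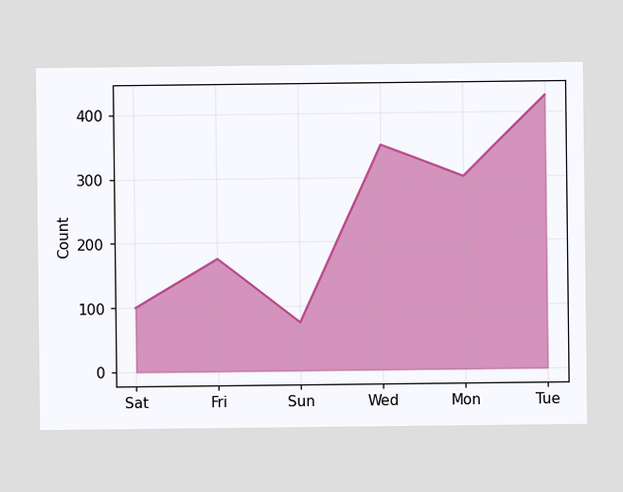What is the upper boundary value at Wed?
At Wed the upper boundary is at 350.

350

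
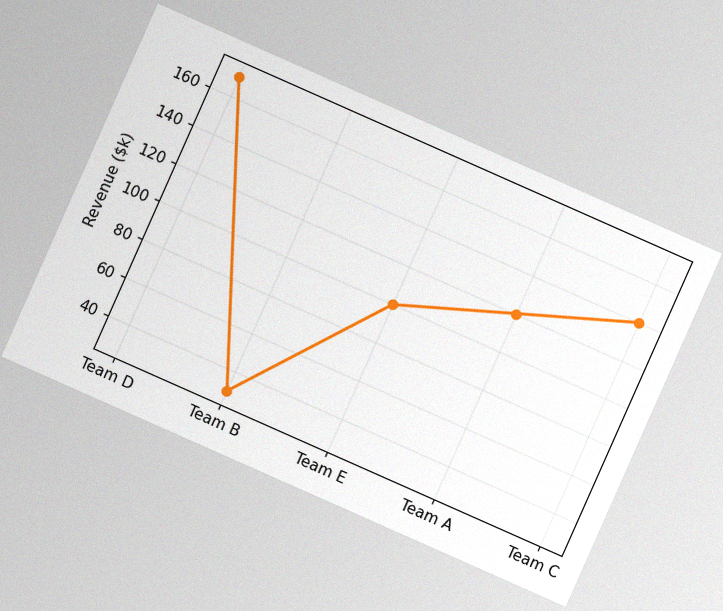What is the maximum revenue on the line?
The chart is tilted about 24° clockwise, with some photo noise. The highest point is at Team D, and reading across to the y-axis gives $170k.

$170k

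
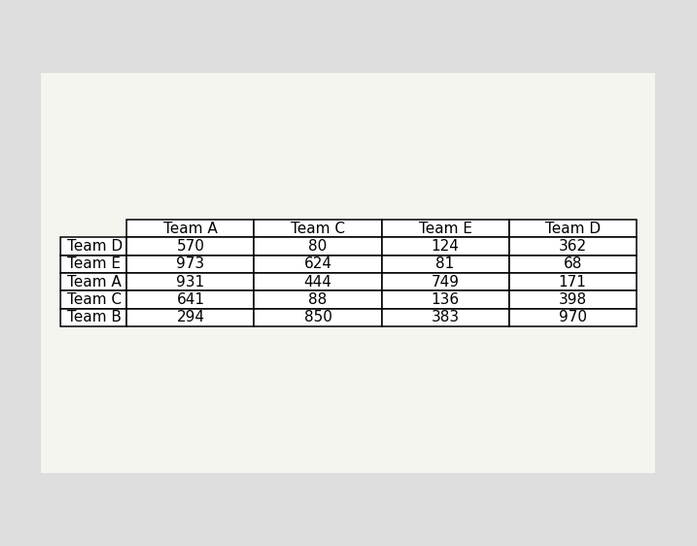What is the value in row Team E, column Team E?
The (Team E, Team E) cell reads 81.

81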